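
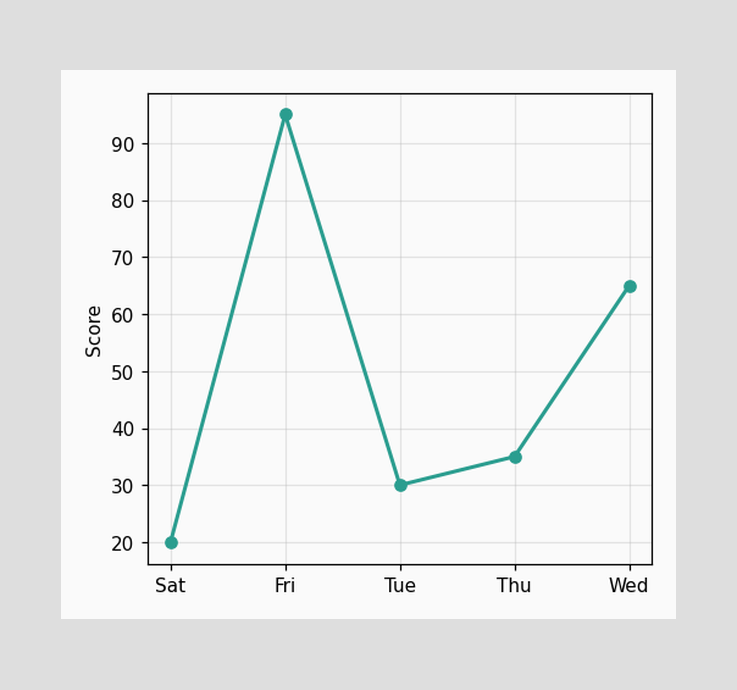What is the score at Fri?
95

At Fri, the line is at 95.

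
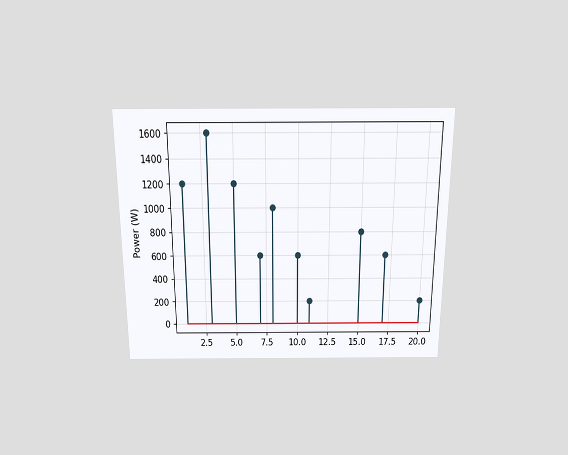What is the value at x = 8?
The chart is viewed slightly from above. The stem at x=8 reaches 1000W.

1000W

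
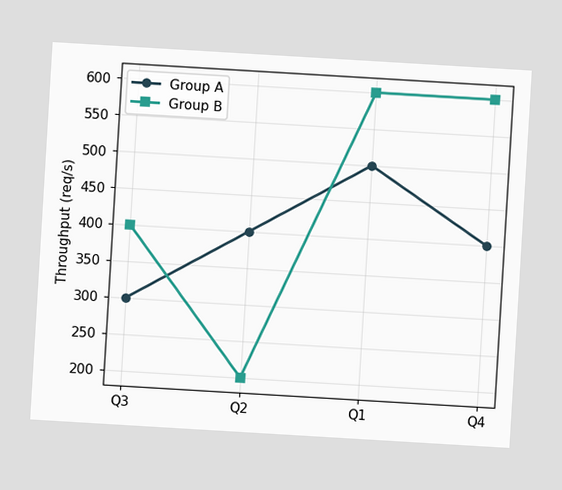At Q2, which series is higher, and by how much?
Group A, by 200req/s

The chart is tilted about 3° clockwise. At Q2, Group A sits above the other line by 200req/s.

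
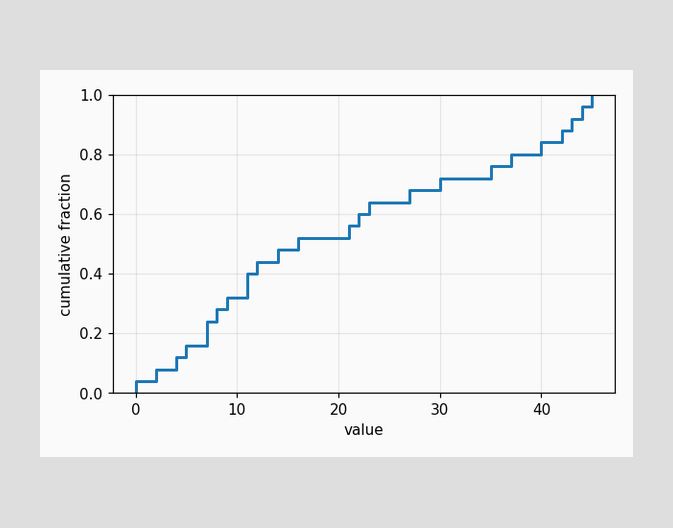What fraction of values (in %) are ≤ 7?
24%

At x=7 the ECDF step is at 24%.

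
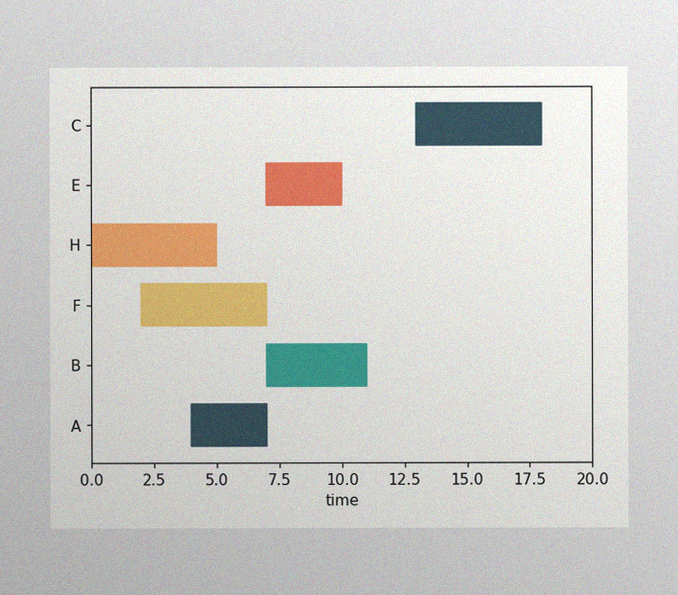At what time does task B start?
7

The image has some photo noise and uneven lighting. The B bar begins at t=7.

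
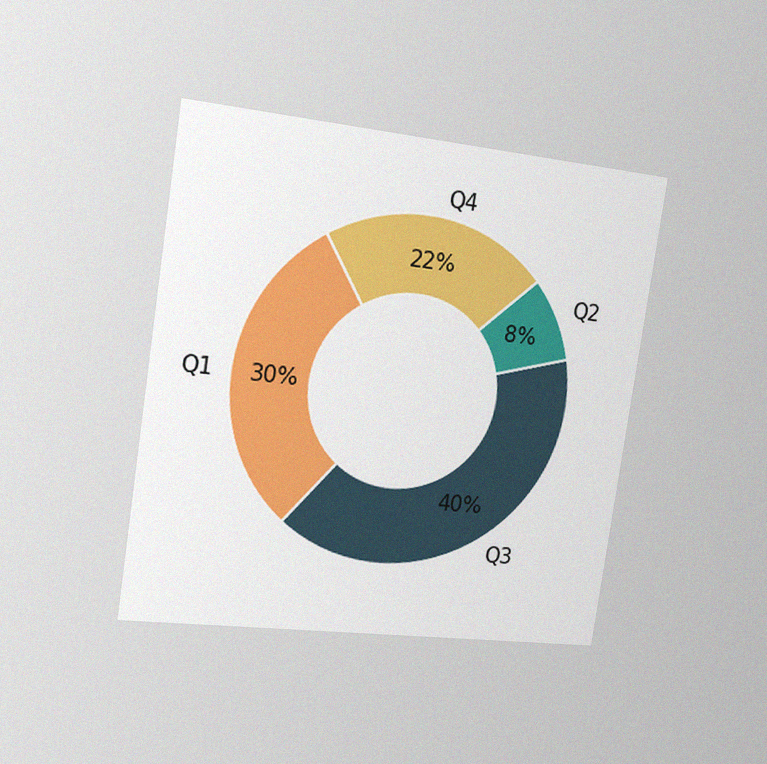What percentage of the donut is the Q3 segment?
40%

The chart is tilted about 9° clockwise and viewed slightly from the left, with some photo noise. The Q3 segment takes up 40% of the ring.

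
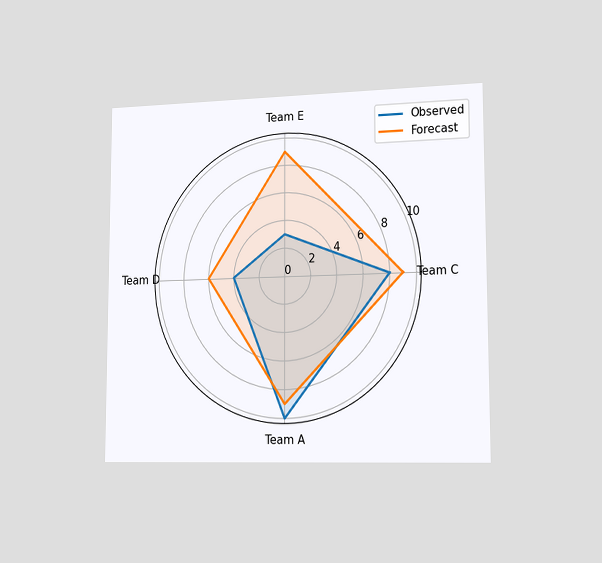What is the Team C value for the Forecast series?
9

The chart is viewed slightly from the right. On the Team C axis, Forecast reaches 9.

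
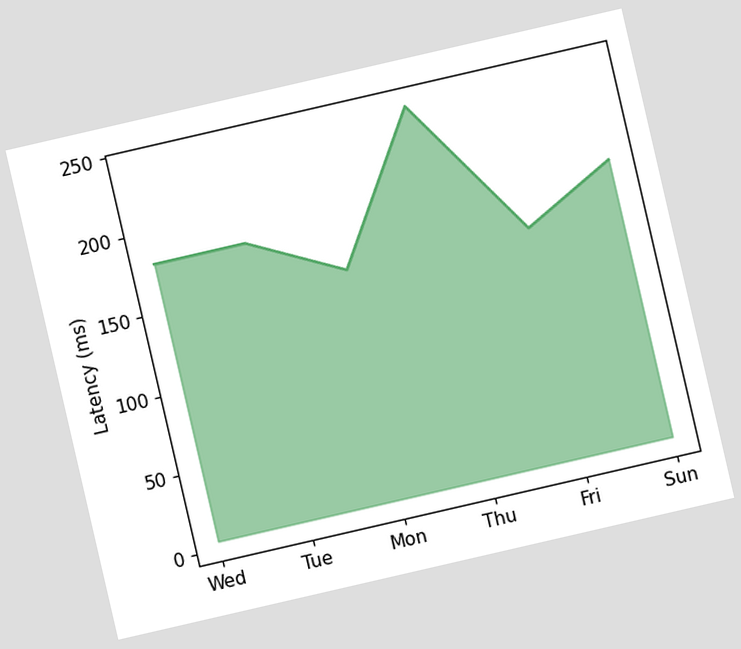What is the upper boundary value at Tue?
180ms

The chart is tilted about 13° counter-clockwise. At Tue the upper boundary is at 180ms.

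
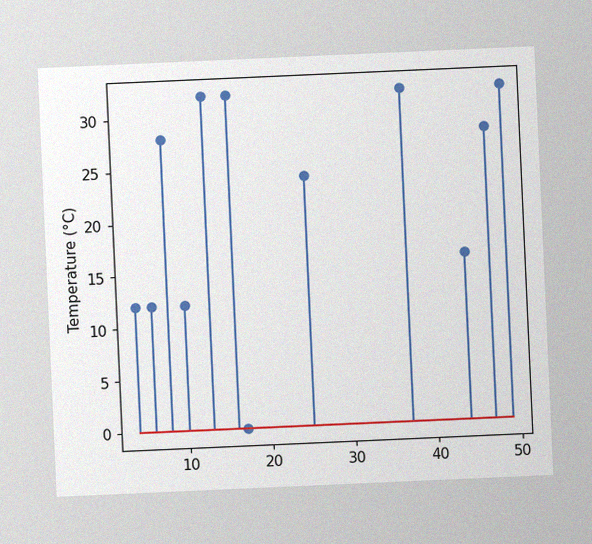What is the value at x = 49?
32°C

The chart is tilted about 3° counter-clockwise, with some photo noise. The stem at x=49 reaches 32°C.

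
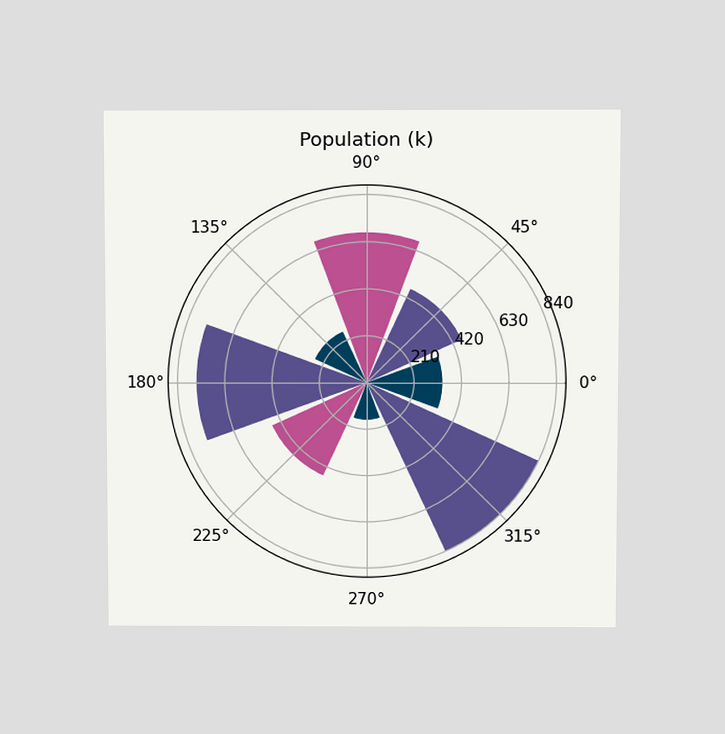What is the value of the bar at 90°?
672k

The chart is viewed at a slight angle. The bar at 90° reaches 672k on the radial axis.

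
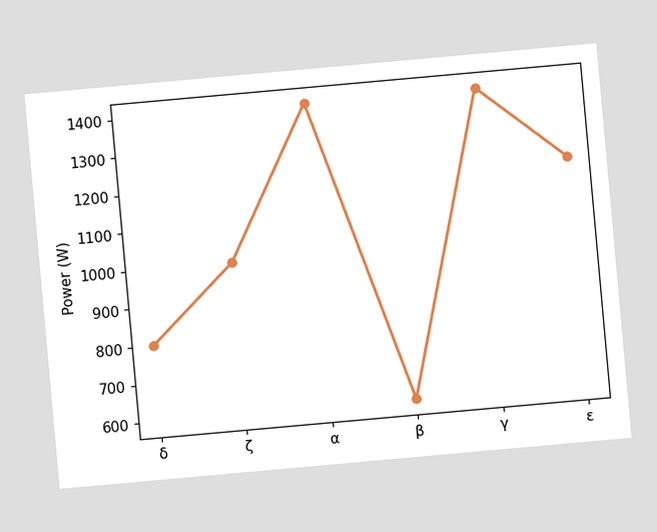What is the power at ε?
1200W

The chart is tilted about 5° counter-clockwise. At ε, the line is at 1200W.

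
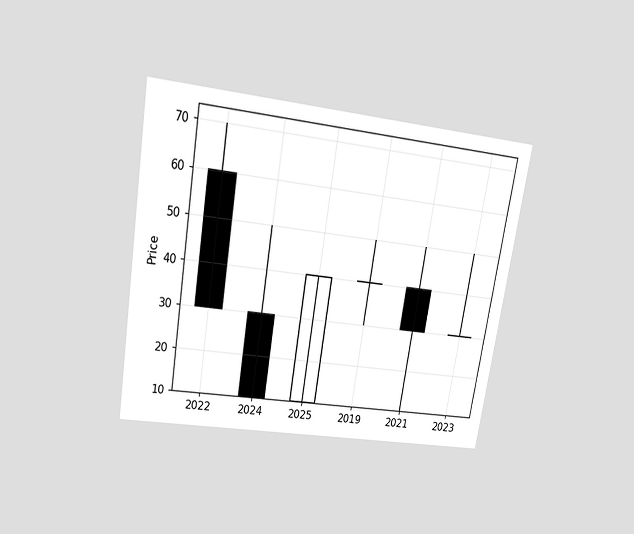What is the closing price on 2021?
The chart is tilted about 9° clockwise and viewed slightly from above. The 2021 candle closes at 30.

30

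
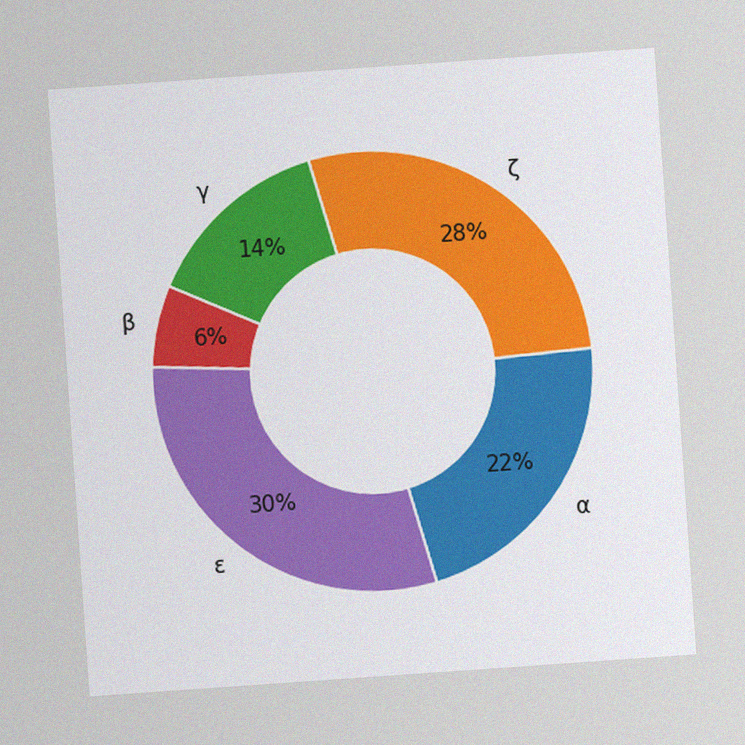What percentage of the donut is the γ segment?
14%

The chart is tilted about 4° counter-clockwise, with some photo noise. The γ segment takes up 14% of the ring.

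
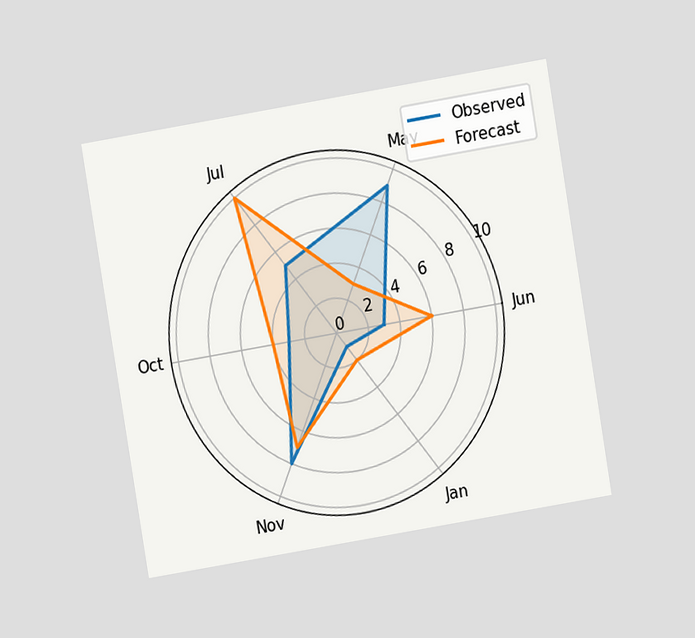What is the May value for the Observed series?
The chart is tilted about 9° counter-clockwise and viewed at a slight angle. On the May axis, Observed reaches 9.

9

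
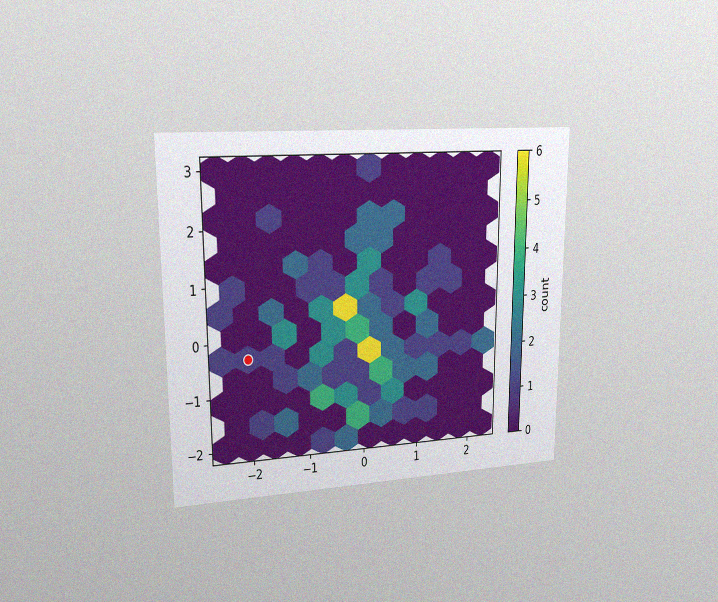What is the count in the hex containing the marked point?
1

The chart is viewed at a slight angle, with some photo noise. The marked hex reads 1 on the colorbar.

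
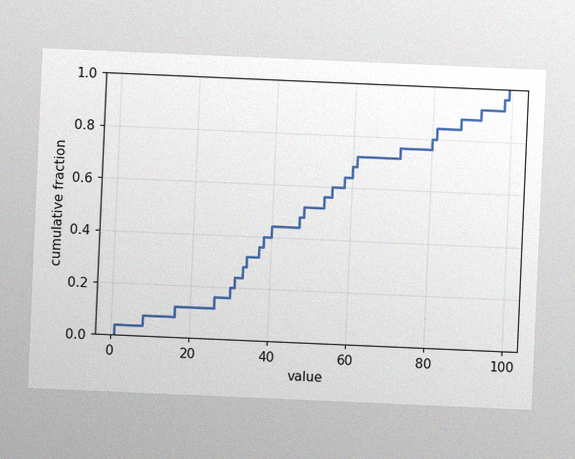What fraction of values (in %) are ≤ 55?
The chart is tilted about 2° clockwise, with some photo noise. At x=55 the ECDF step is at 60%.

60%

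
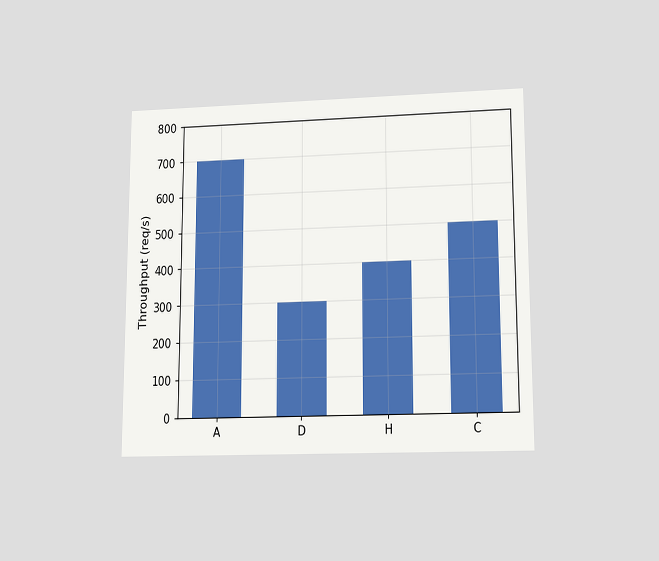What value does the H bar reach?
400req/s

The chart is viewed slightly from below. Reading along the chart's y-axis, the H bar reaches 400req/s.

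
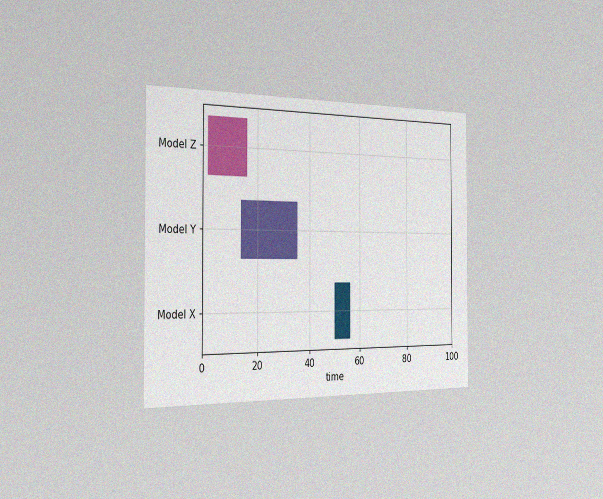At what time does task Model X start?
50

The chart is viewed slightly from the left, with some photo noise. The Model X bar begins at t=50.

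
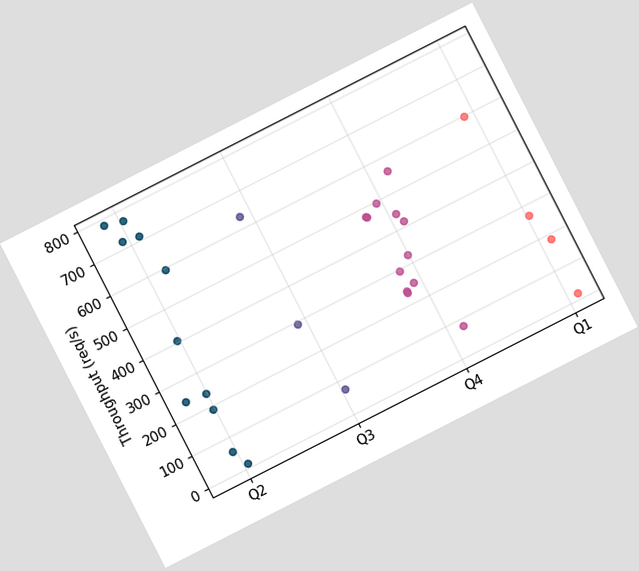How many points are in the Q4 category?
The chart is tilted about 27° counter-clockwise. Counting the markers in the Q4 column gives 12.

12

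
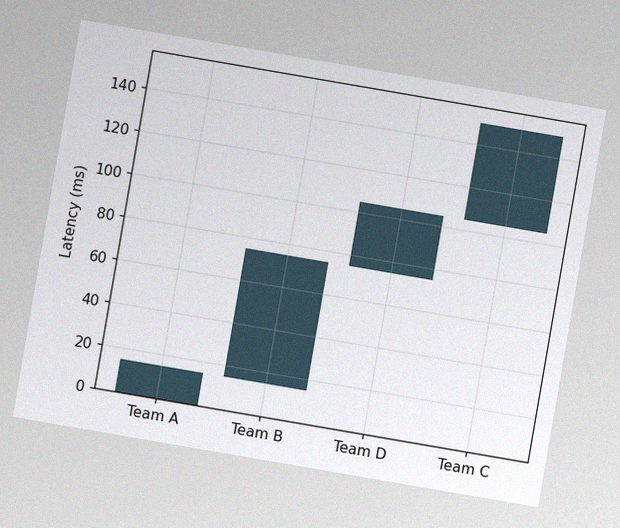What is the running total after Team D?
The chart is tilted about 10° clockwise, with some photo noise. After Team D the running total reaches 105ms.

105ms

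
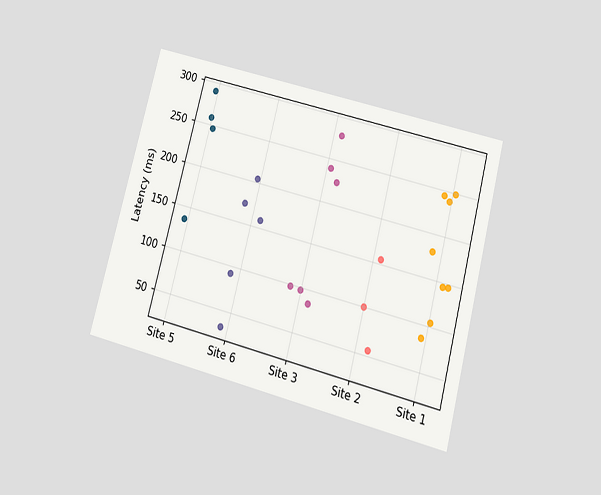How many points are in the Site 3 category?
The chart is tilted about 15° clockwise and viewed slightly from below. Counting the markers in the Site 3 column gives 6.

6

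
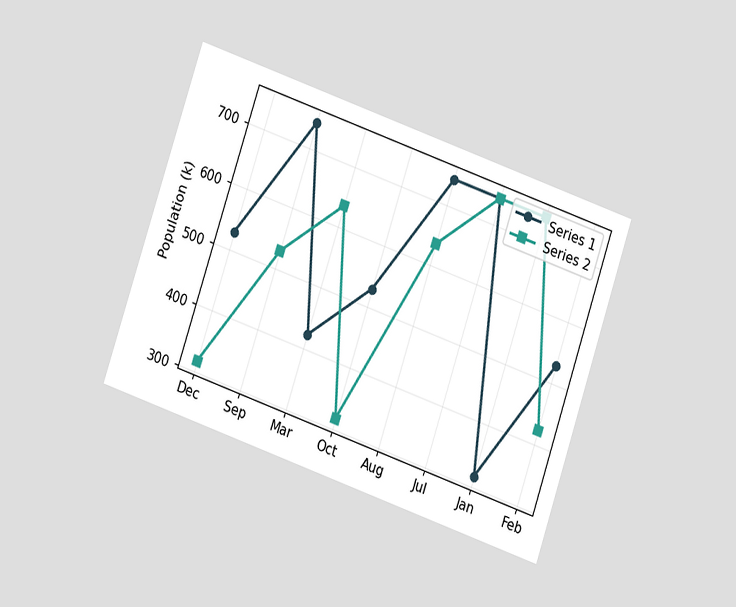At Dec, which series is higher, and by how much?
The chart is tilted about 19° clockwise and viewed slightly from below. At Dec, Series 1 sits above the other line by 212k.

Series 1, by 212k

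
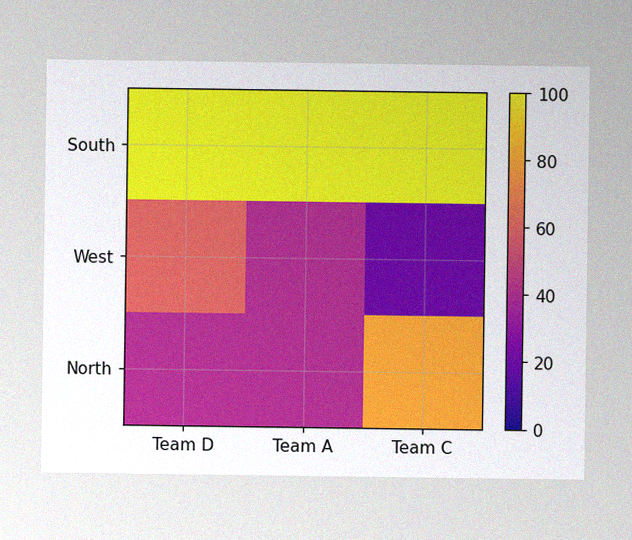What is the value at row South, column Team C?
The image has some photo noise and uneven lighting. Matching cell (South, Team C) against the colorbar gives 100.

100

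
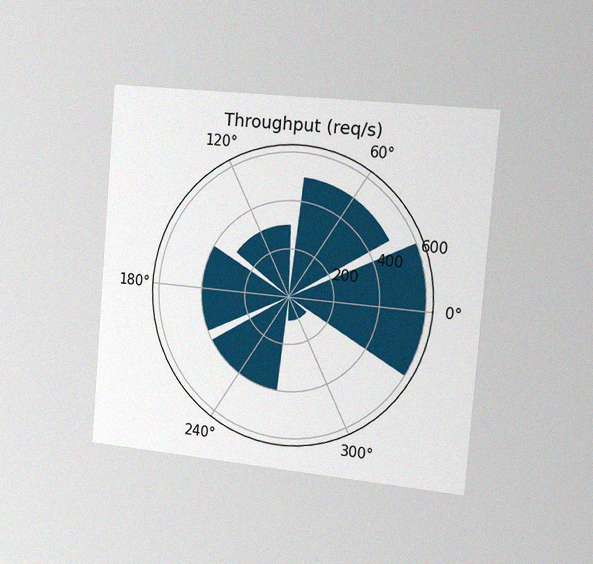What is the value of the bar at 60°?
500req/s

The chart is tilted about 5° clockwise and viewed slightly from the right, with some photo noise. The bar at 60° reaches 500req/s on the radial axis.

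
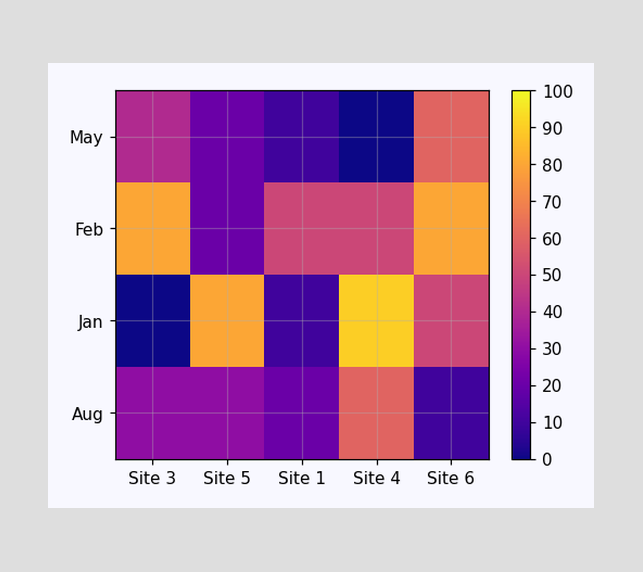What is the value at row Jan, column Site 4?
90

Matching cell (Jan, Site 4) against the colorbar gives 90.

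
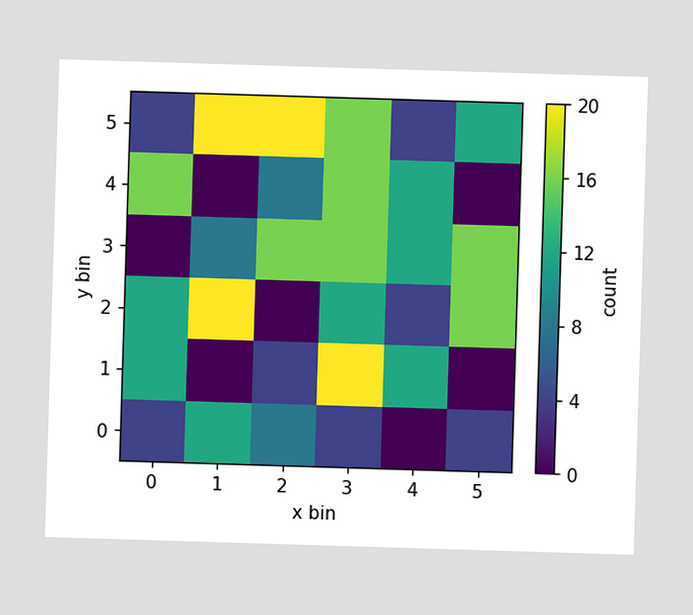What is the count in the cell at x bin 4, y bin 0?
0

Matching the cell (4, 0) against the colorbar gives 0.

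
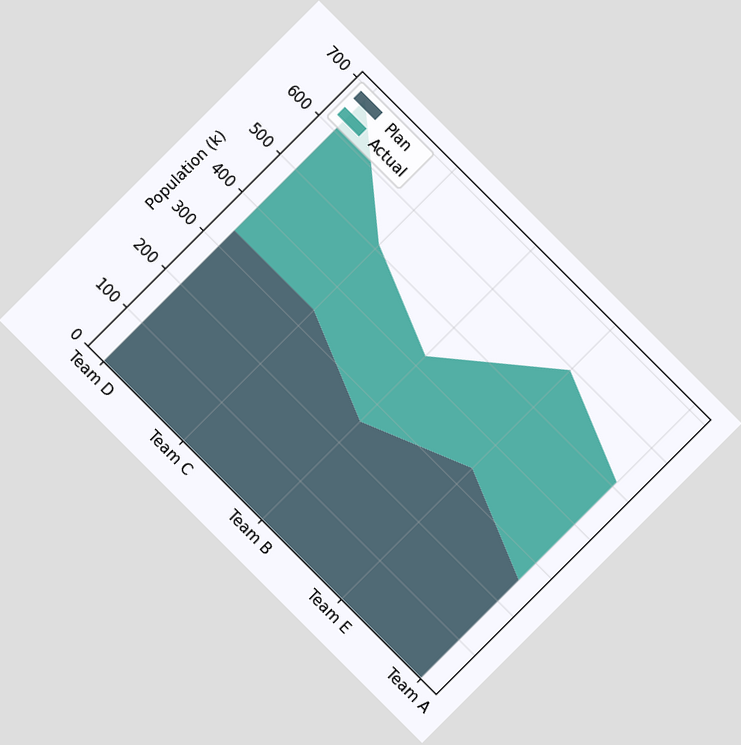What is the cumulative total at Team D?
680k

The chart is tilted about 45° clockwise. The stacked total at Team D reaches 680k.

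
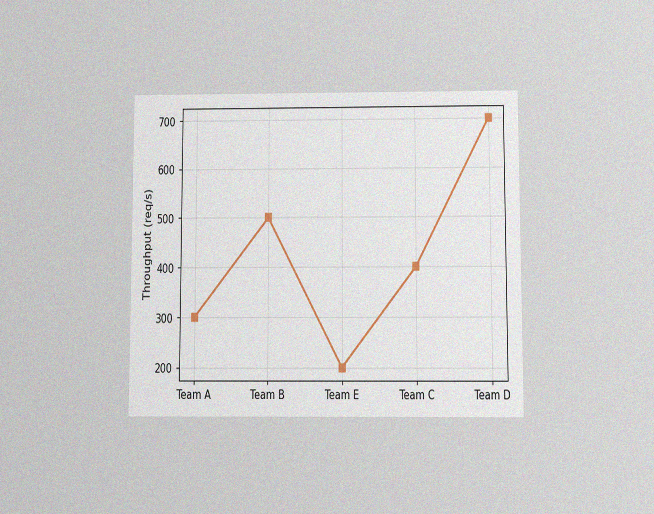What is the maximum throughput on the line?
The chart is viewed slightly from below, with some photo noise. The highest point is at Team D, and reading across to the y-axis gives 700req/s.

700req/s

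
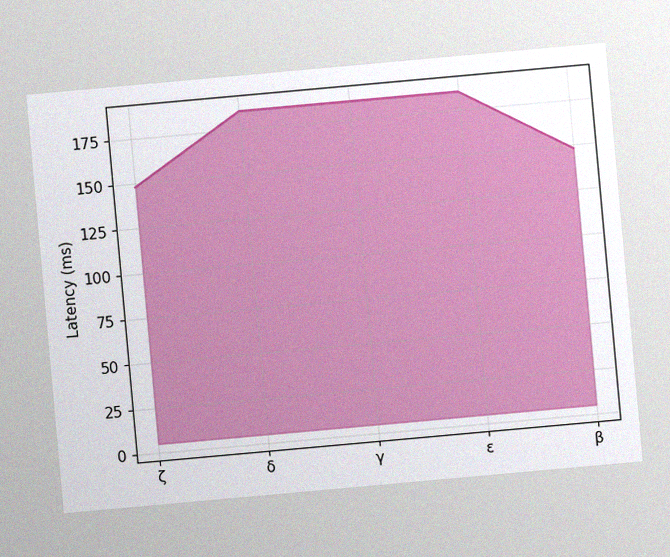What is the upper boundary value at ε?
The chart is tilted about 5° counter-clockwise, with some photo noise. At ε the upper boundary is at 185ms.

185ms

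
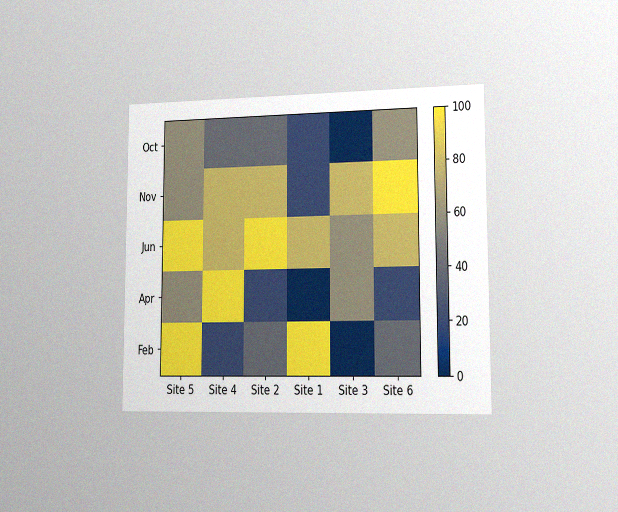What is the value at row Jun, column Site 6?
80

The chart is viewed slightly from the right, with some photo noise. Matching cell (Jun, Site 6) against the colorbar gives 80.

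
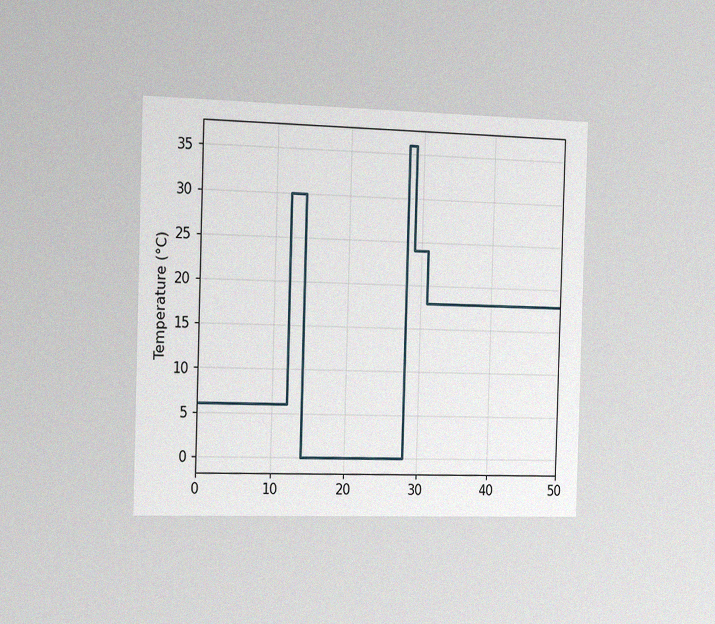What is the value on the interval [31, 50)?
18°C

The chart is viewed slightly from the left, with some photo noise. On [31, 50) the step sits at 18°C.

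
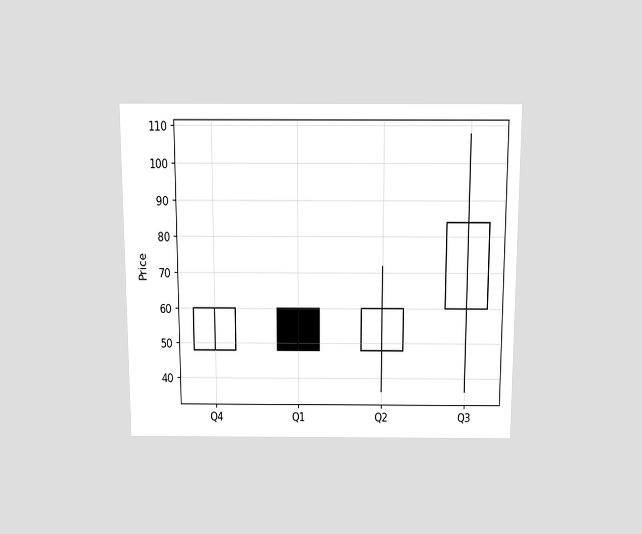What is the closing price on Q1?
The chart is viewed slightly from above. The Q1 candle closes at 48.

48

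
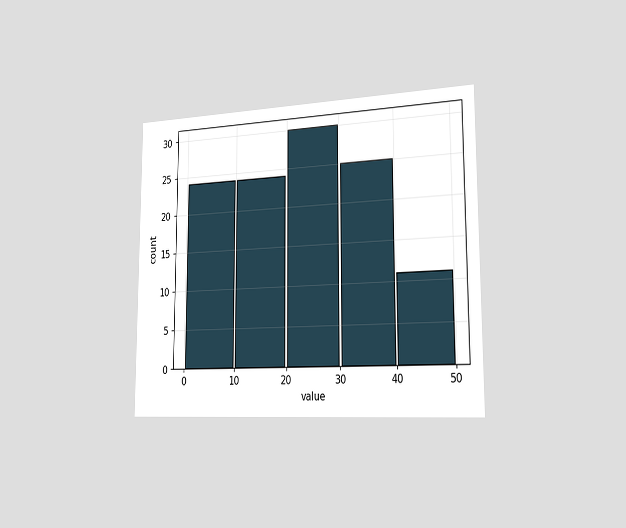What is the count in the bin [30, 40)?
The chart is viewed slightly from the right. The [30, 40) bin has height 25.

25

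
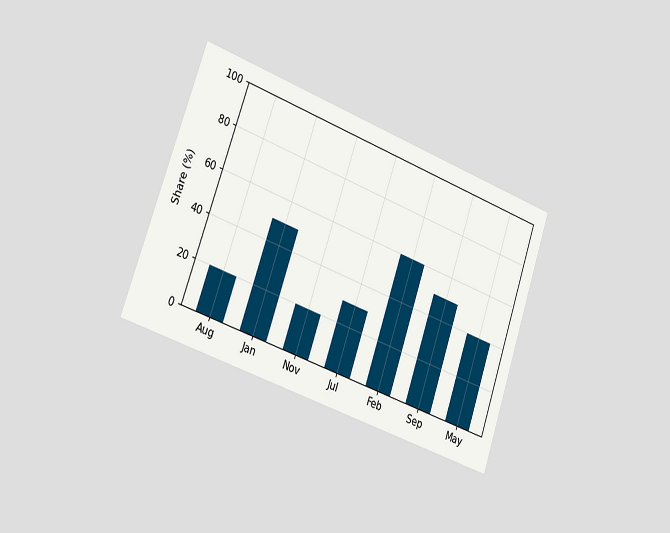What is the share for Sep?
50%

The chart is tilted about 19° clockwise and viewed slightly from the left. Reading along the chart's y-axis, the Sep bar reaches 50%.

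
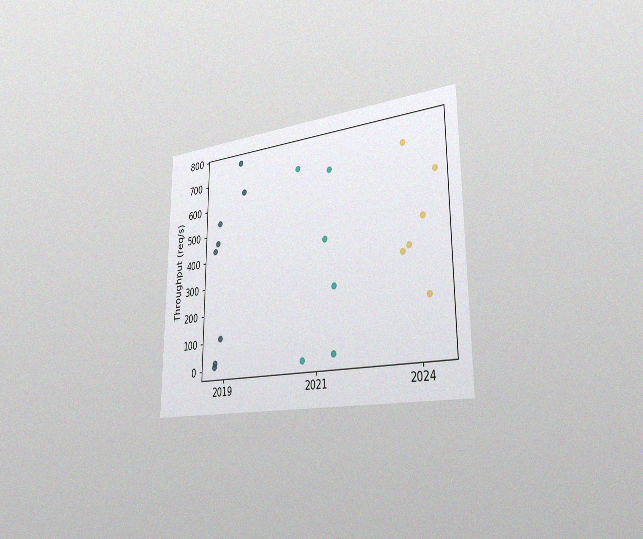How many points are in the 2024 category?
The chart is viewed slightly from the right, with some photo noise. Counting the markers in the 2024 column gives 6.

6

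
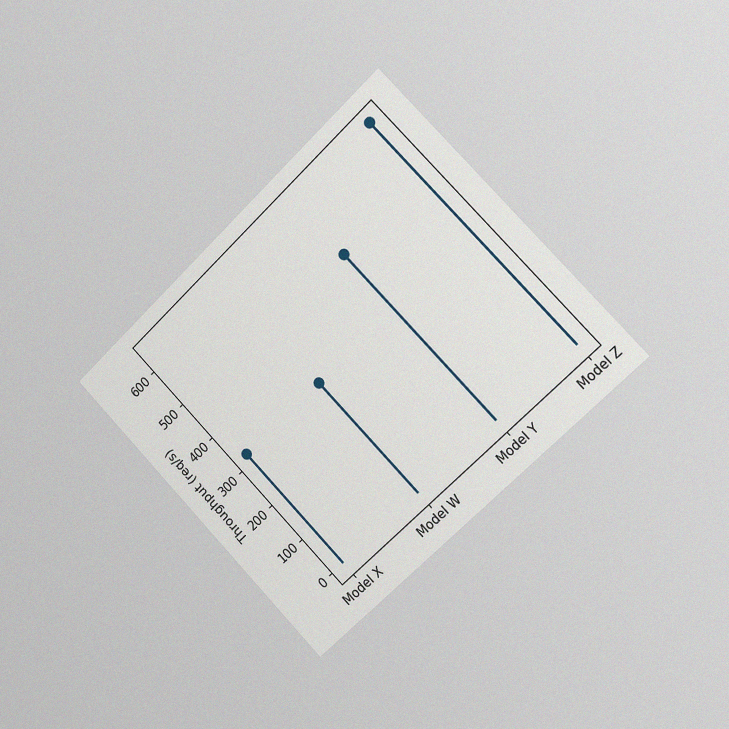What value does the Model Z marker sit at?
640req/s

The chart is tilted about 44° counter-clockwise and viewed slightly from the right, with some photo noise. The Model Z marker sits at 640req/s.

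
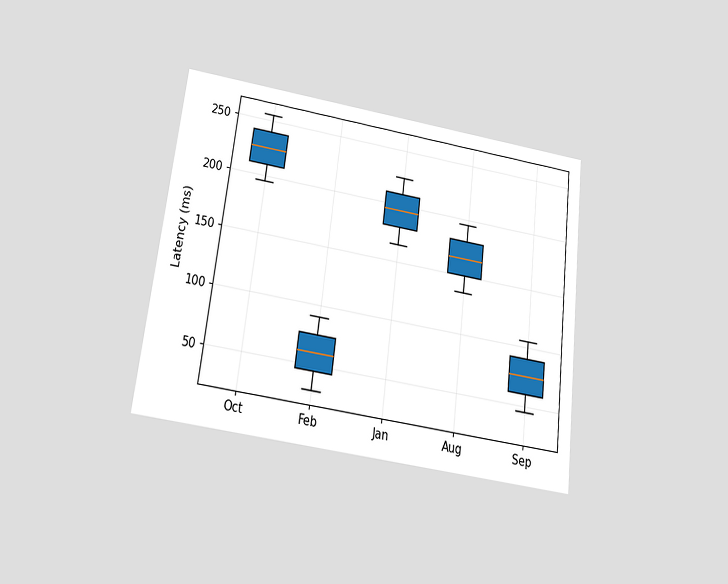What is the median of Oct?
The chart is tilted about 7° clockwise and viewed slightly from below. The median line in the Oct box sits at 225ms.

225ms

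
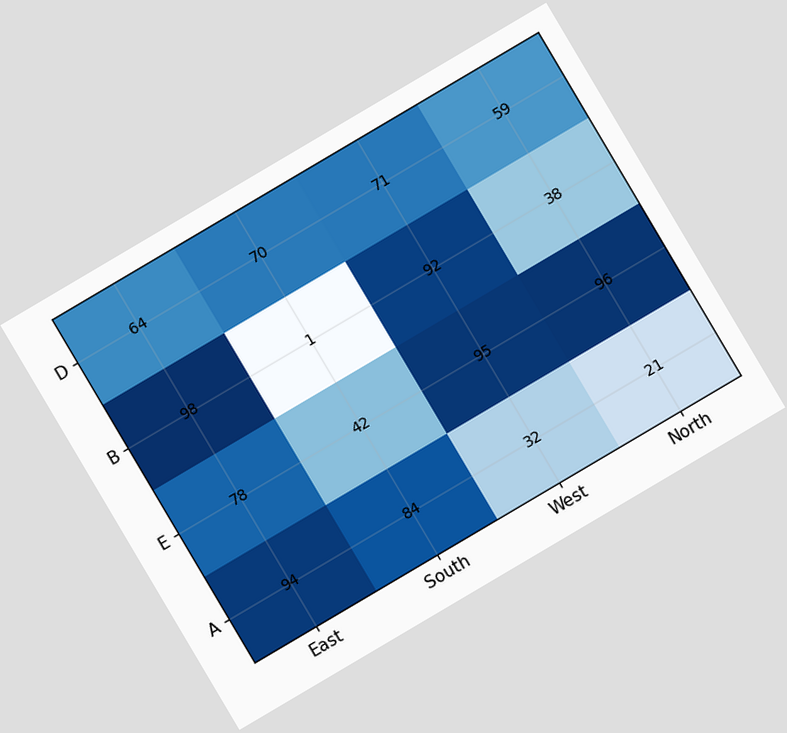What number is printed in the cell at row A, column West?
32

The chart is tilted about 31° counter-clockwise. The (A, West) cell reads 32.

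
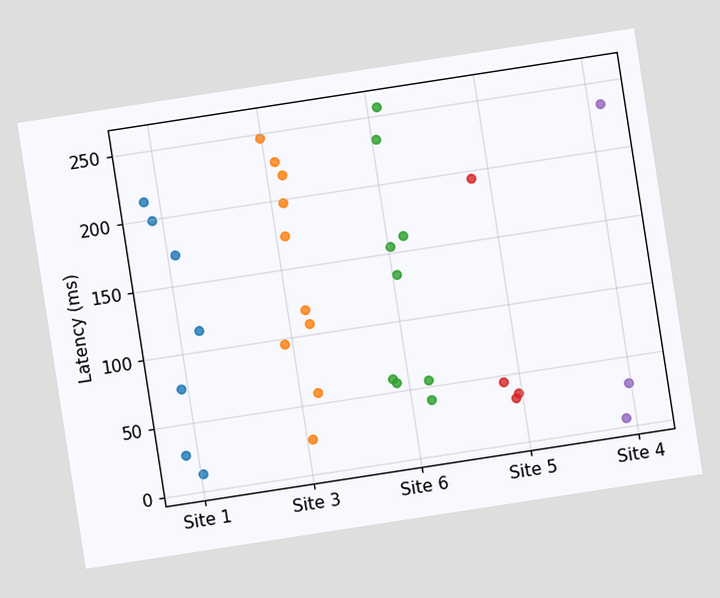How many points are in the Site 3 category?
The chart is tilted about 9° counter-clockwise. Counting the markers in the Site 3 column gives 10.

10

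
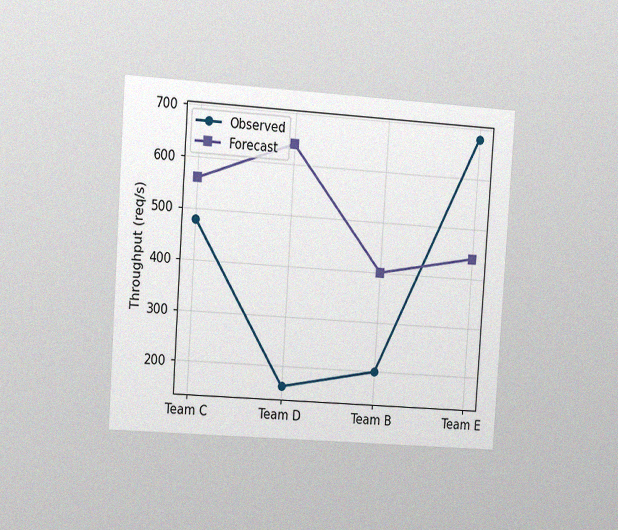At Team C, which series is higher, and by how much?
The chart is tilted about 4° clockwise and viewed at a slight angle, with some photo noise. At Team C, Forecast sits above the other line by 80req/s.

Forecast, by 80req/s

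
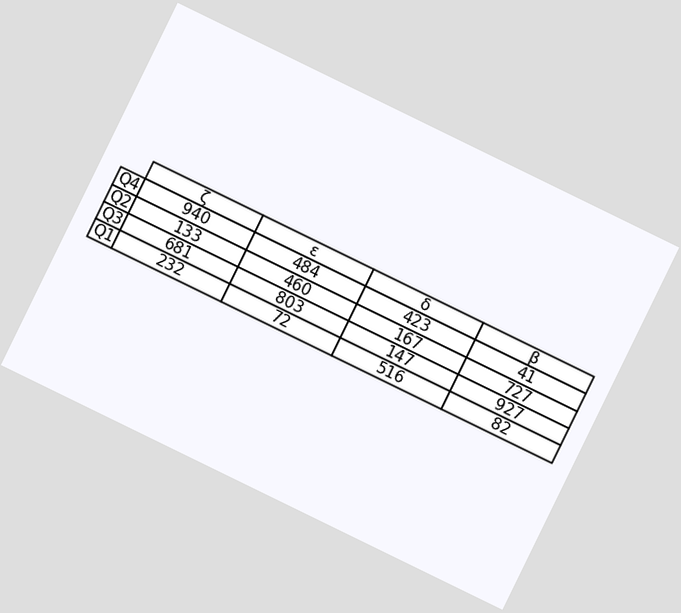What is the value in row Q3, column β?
The chart is tilted about 26° clockwise. The (Q3, β) cell reads 927.

927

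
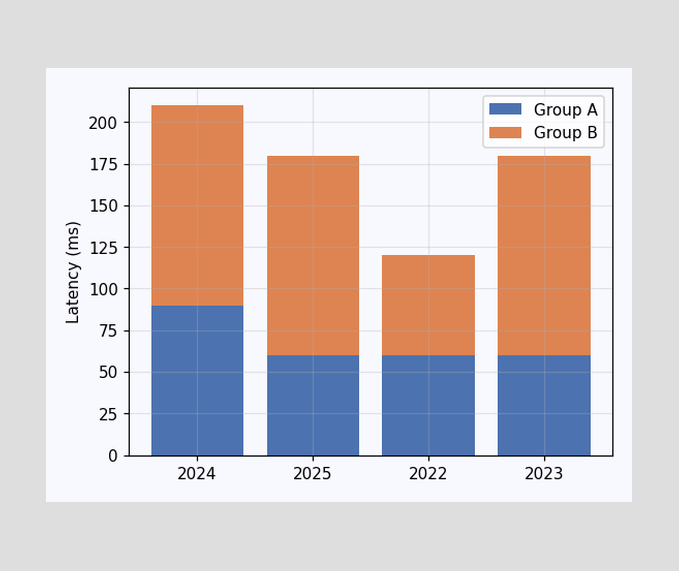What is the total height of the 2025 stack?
180ms

The 2025 stack's top reaches 180ms on the y-axis.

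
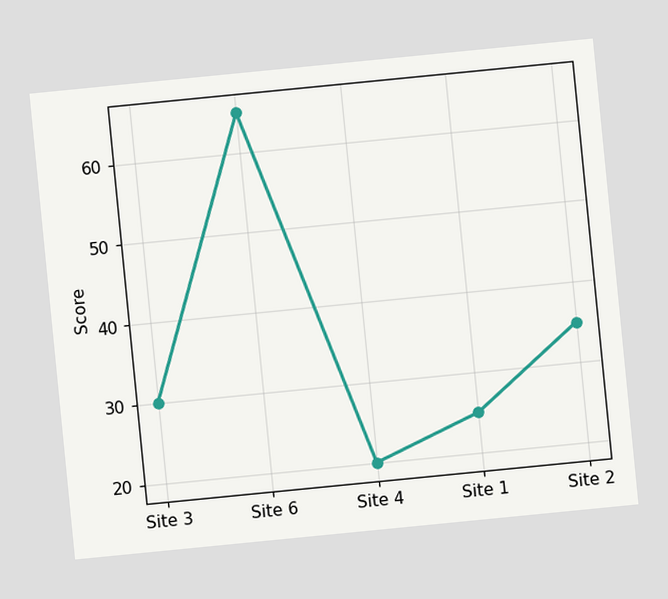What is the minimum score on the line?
20

The chart is tilted about 6° counter-clockwise. The lowest point is at Site 4, and reading across to the y-axis gives 20.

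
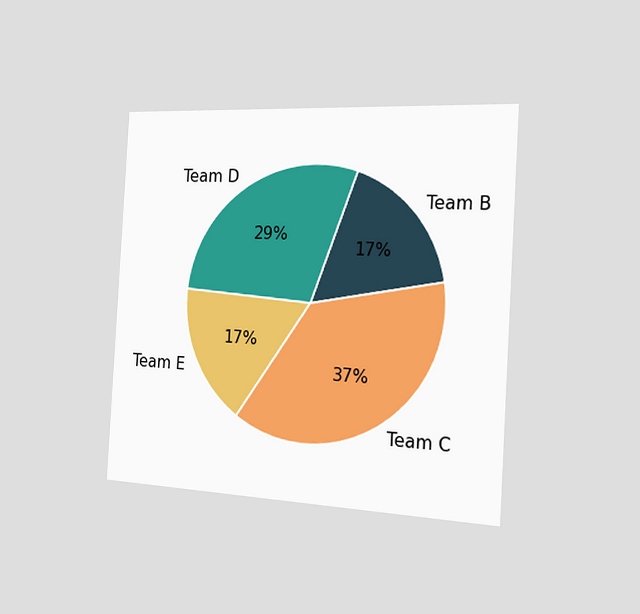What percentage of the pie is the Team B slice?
The chart is tilted about 3° clockwise and viewed slightly from the right. The Team B slice takes up 17% of the pie.

17%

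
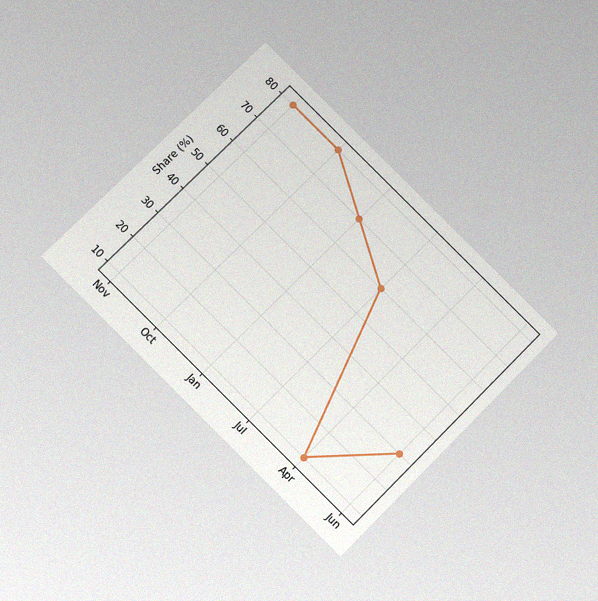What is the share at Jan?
The chart is tilted about 45° clockwise and viewed at a slight angle, with some photo noise. At Jan, the line is at 70%.

70%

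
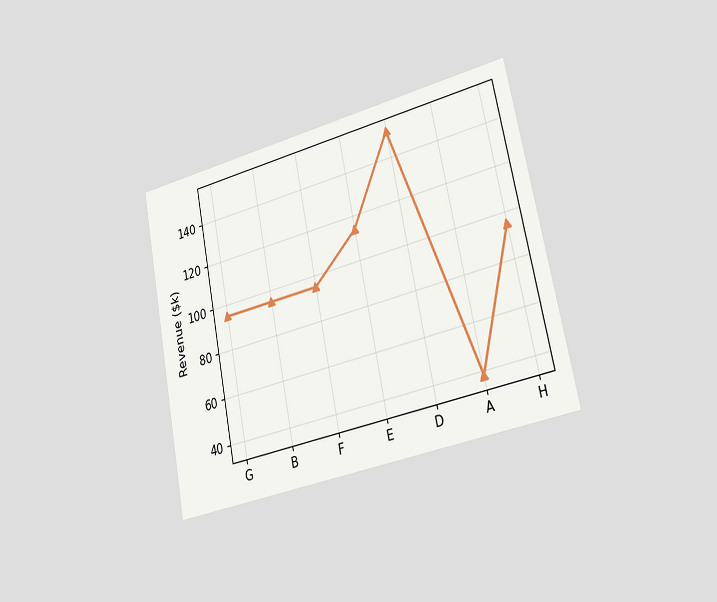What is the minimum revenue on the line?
The chart is tilted about 11° counter-clockwise and viewed slightly from the right. The lowest point is at A, and reading across to the y-axis gives $38k.

$38k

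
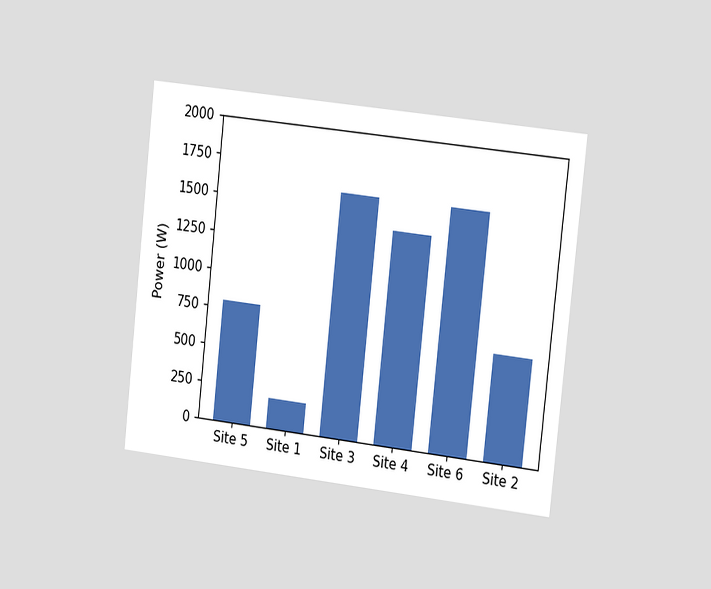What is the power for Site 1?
200W

The chart is tilted about 6° clockwise and viewed slightly from the right. Reading along the chart's y-axis, the Site 1 bar reaches 200W.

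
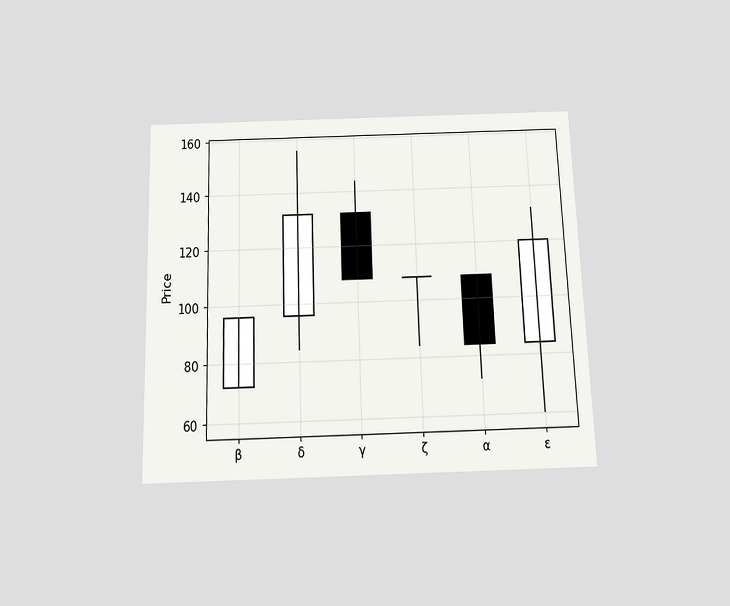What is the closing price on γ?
The chart is viewed slightly from below. The γ candle closes at 108.

108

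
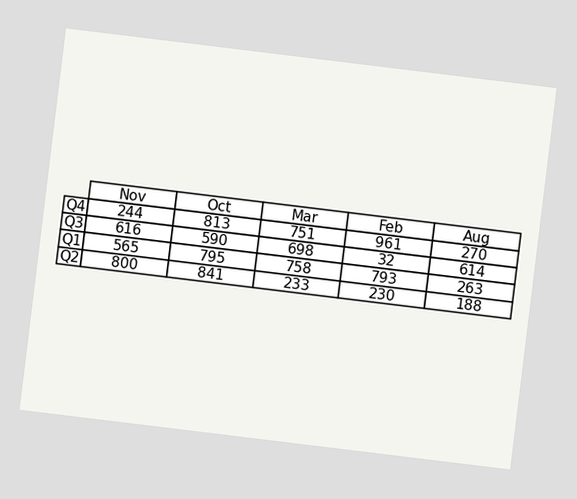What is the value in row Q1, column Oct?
795

The chart is tilted about 7° clockwise. The (Q1, Oct) cell reads 795.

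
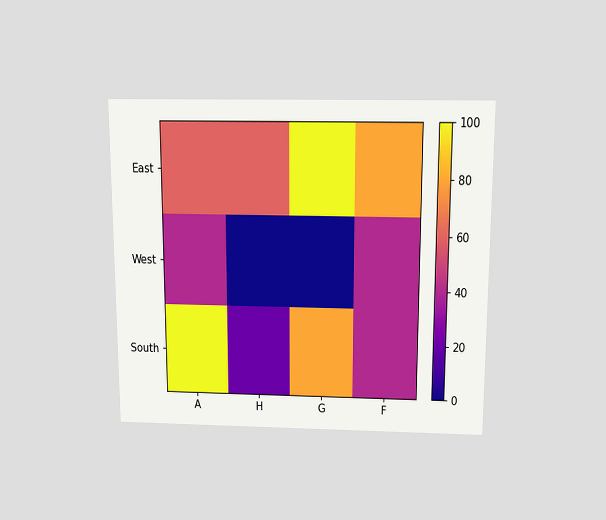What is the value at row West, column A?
40

The chart is viewed slightly from above. Matching cell (West, A) against the colorbar gives 40.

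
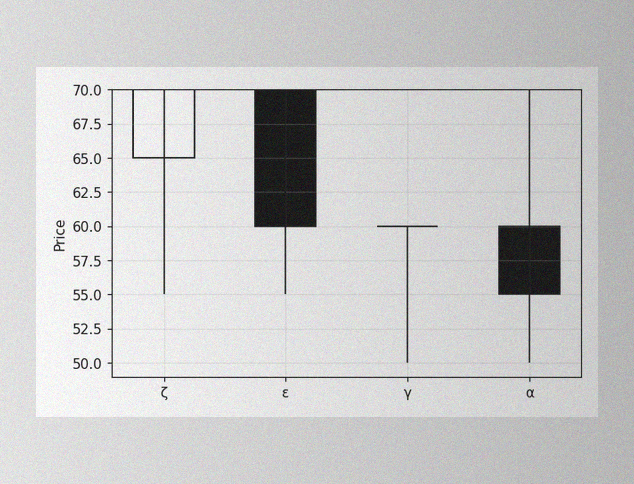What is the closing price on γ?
The image has some photo noise and uneven lighting. The γ candle closes at 60.

60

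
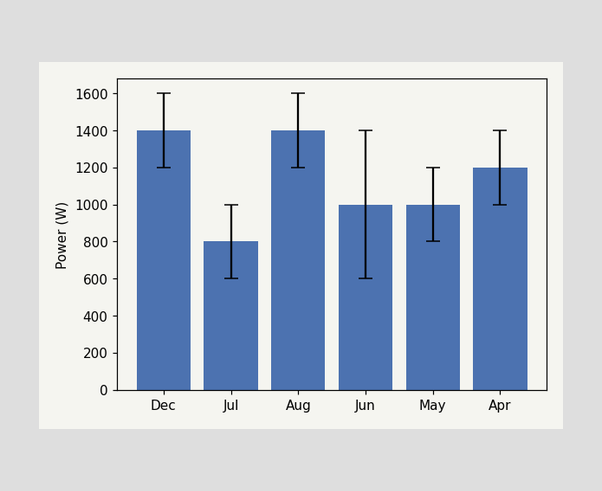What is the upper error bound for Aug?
1600W

The Aug bar's upper whisker reaches 1600W.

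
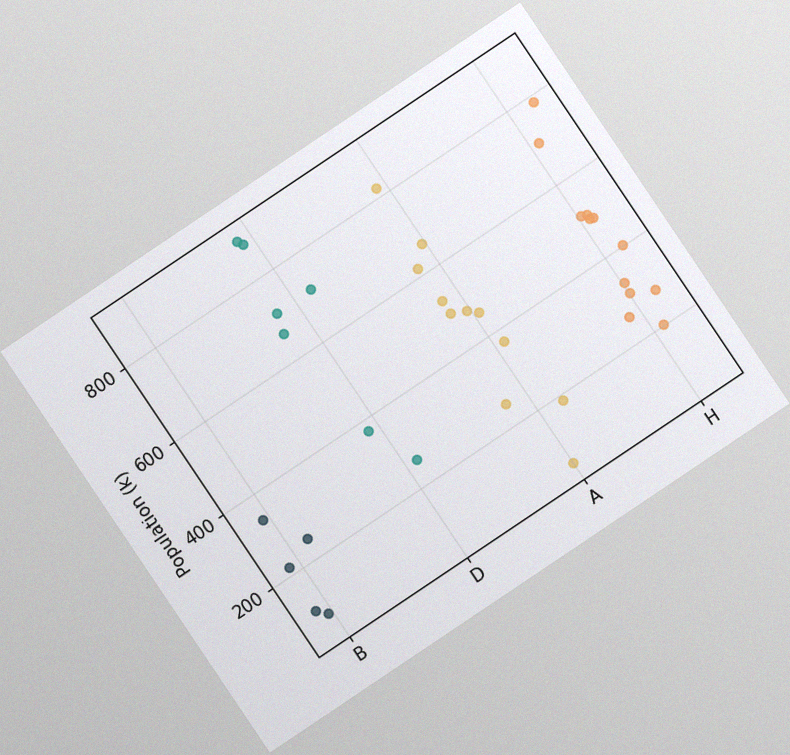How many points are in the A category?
The chart is tilted about 34° counter-clockwise, with some photo noise. Counting the markers in the A column gives 11.

11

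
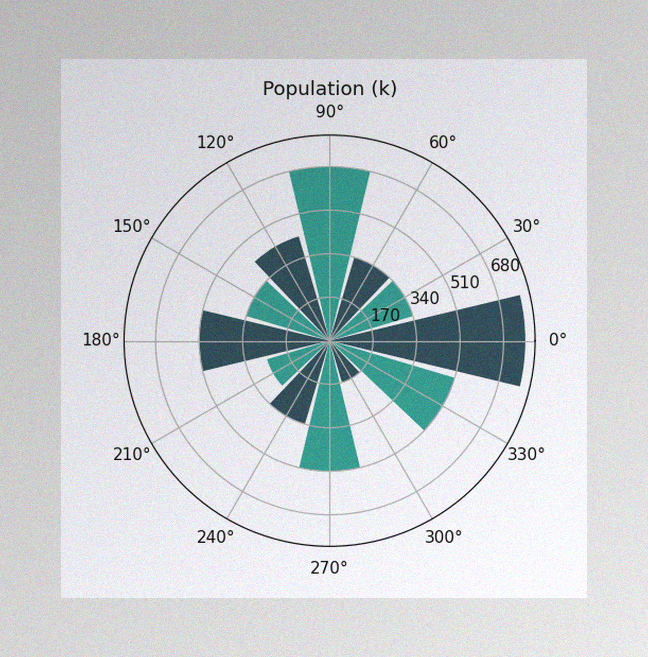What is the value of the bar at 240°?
The image has some photo noise and uneven lighting. The bar at 240° reaches 340k on the radial axis.

340k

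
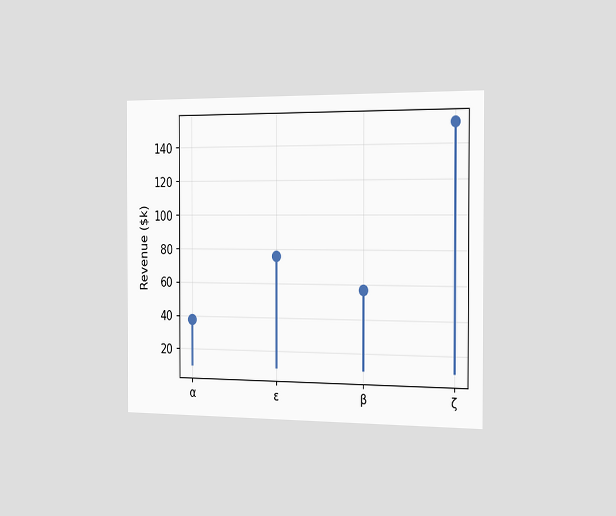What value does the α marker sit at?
$38k

The chart is viewed slightly from the right. The α marker sits at $38k.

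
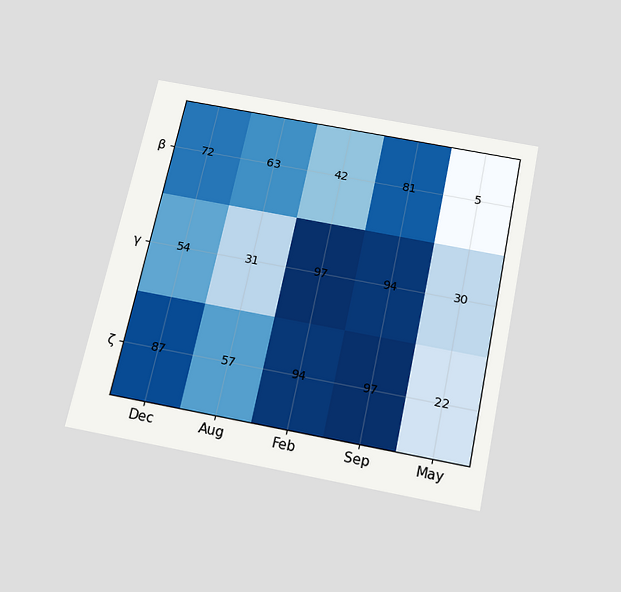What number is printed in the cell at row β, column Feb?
42

The chart is tilted about 12° clockwise and viewed slightly from below. The (β, Feb) cell reads 42.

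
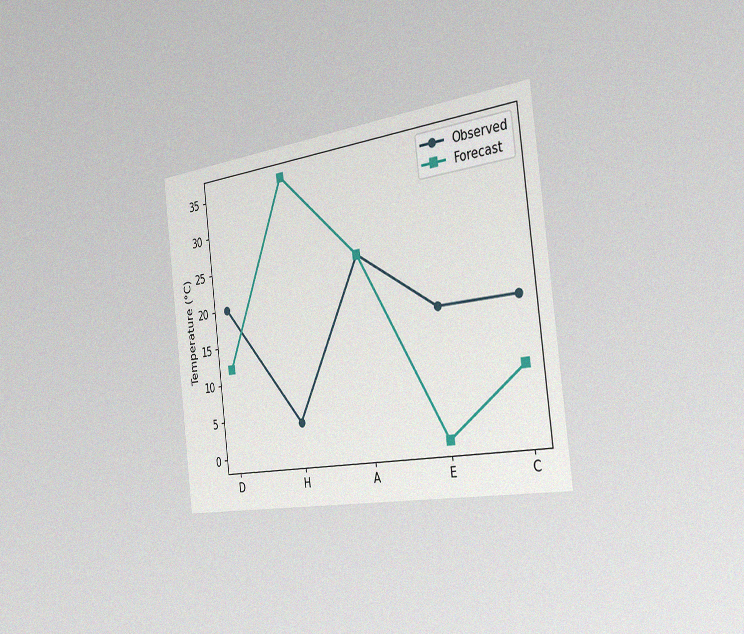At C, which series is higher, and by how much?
The chart is tilted about 7° counter-clockwise and viewed slightly from the right, with some photo noise. At C, Observed sits above the other line by 8°C.

Observed, by 8°C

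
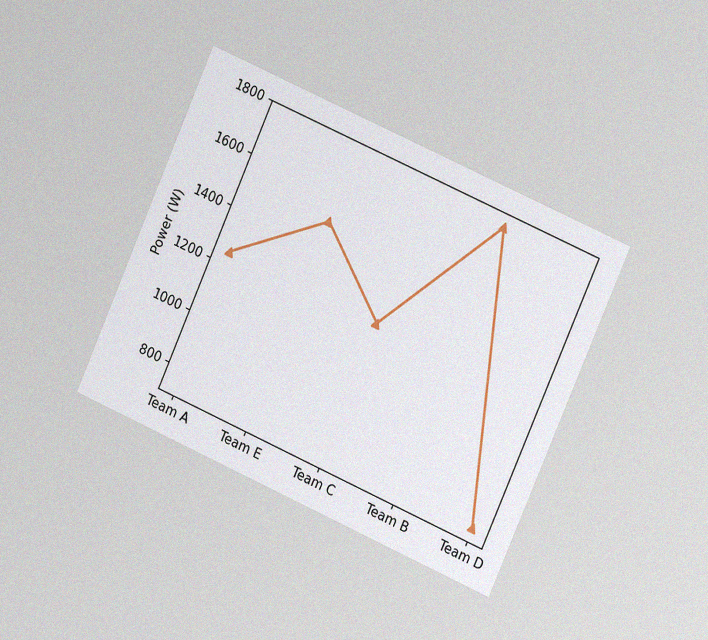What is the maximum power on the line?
1750W

The chart is tilted about 24° clockwise and viewed slightly from the right, with some photo noise. The highest point is at Team B, and reading across to the y-axis gives 1750W.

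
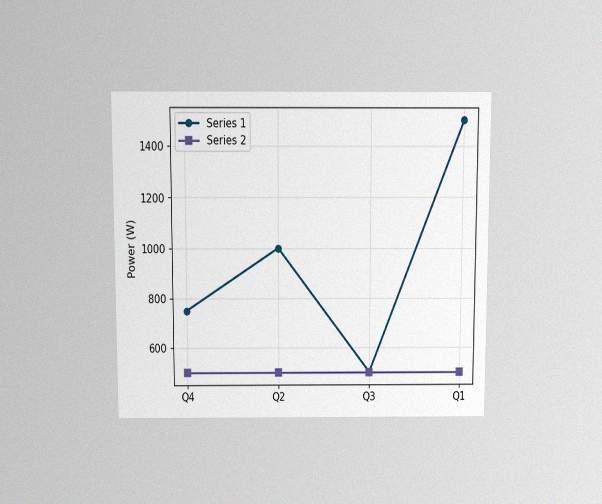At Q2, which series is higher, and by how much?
The chart is viewed slightly from above, with some photo noise. At Q2, Series 1 sits above the other line by 500W.

Series 1, by 500W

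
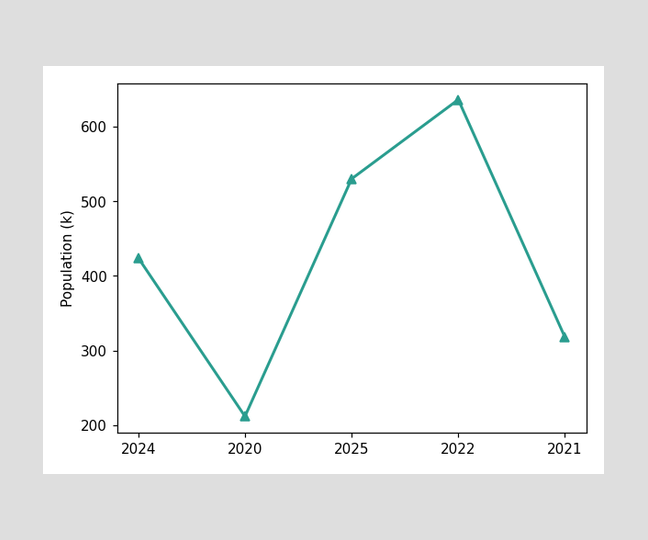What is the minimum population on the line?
The lowest point is at 2020, and reading across to the y-axis gives 212k.

212k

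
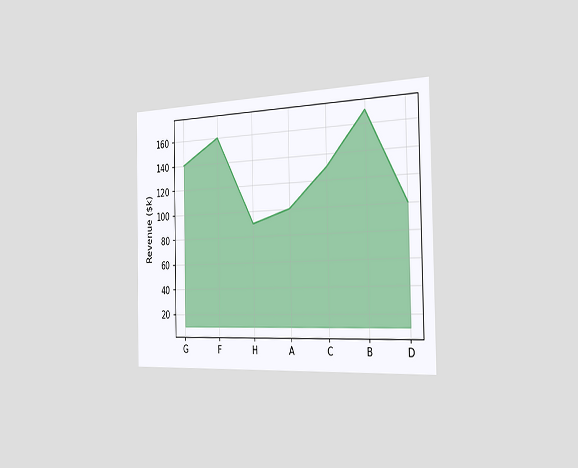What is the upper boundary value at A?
The chart is viewed slightly from the right. At A the upper boundary is at $100k.

$100k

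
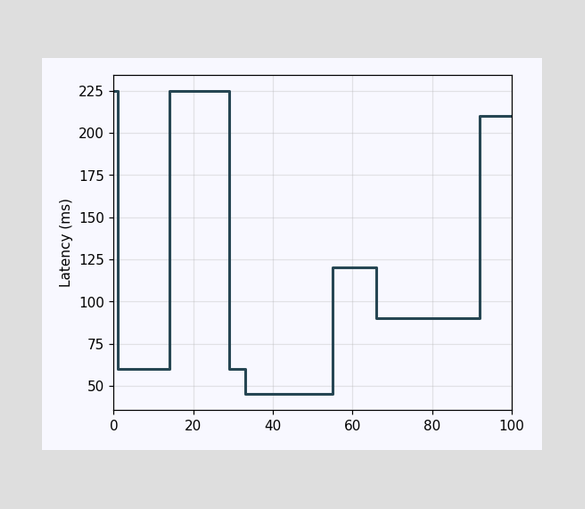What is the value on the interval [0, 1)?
On [0, 1) the step sits at 225ms.

225ms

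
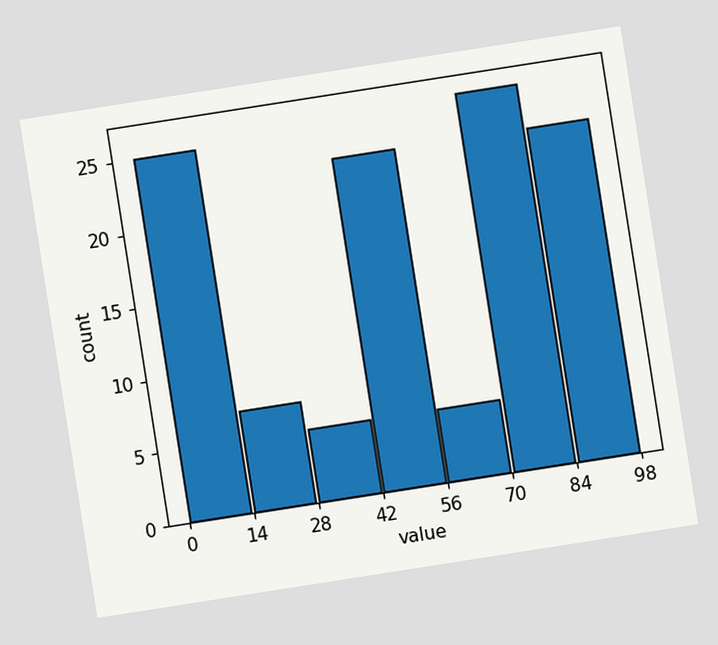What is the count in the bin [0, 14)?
The chart is tilted about 9° counter-clockwise. The [0, 14) bin has height 25.

25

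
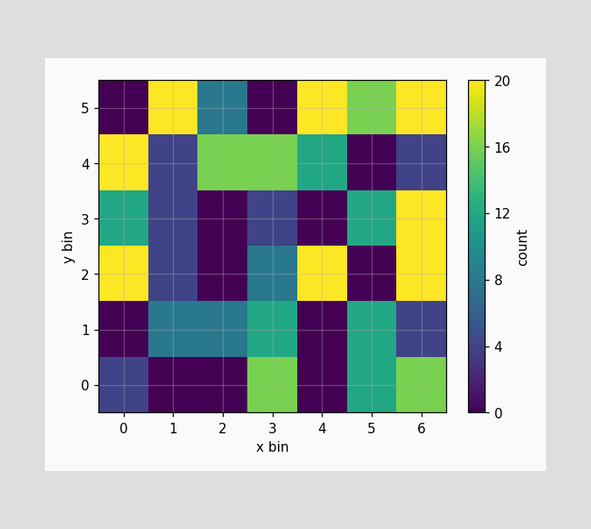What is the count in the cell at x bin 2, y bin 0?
0

Matching the cell (2, 0) against the colorbar gives 0.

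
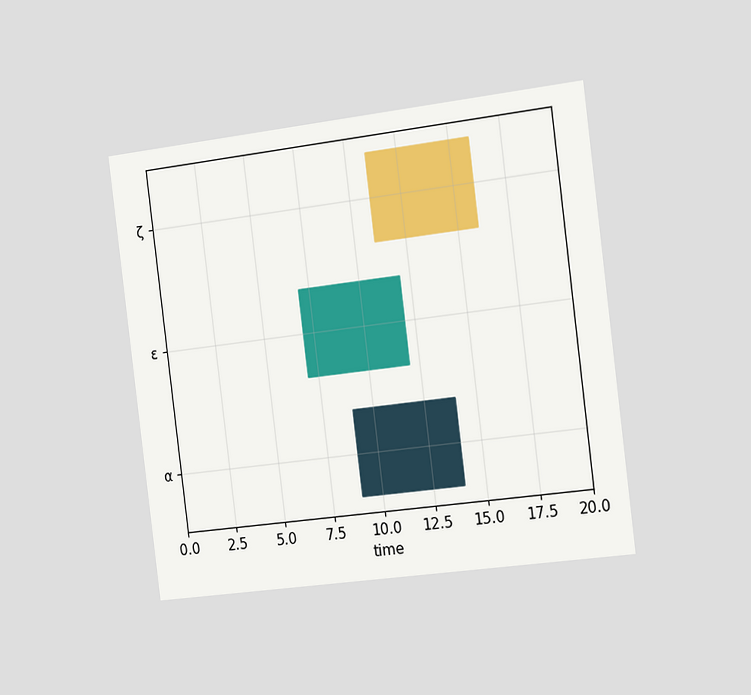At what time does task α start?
The chart is tilted about 7° counter-clockwise and viewed slightly from the right. The α bar begins at t=9.

9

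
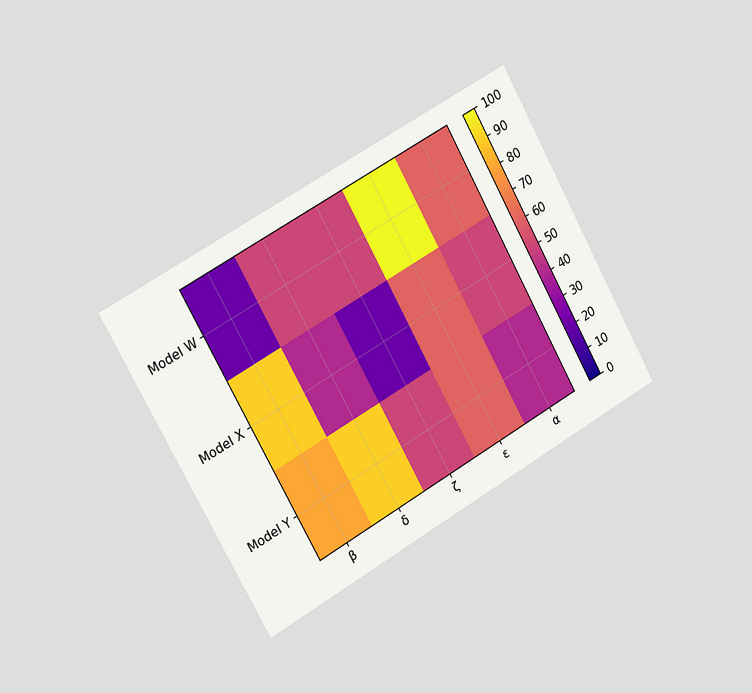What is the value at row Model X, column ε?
The chart is tilted about 29° counter-clockwise and viewed slightly from the left. Matching cell (Model X, ε) against the colorbar gives 60.

60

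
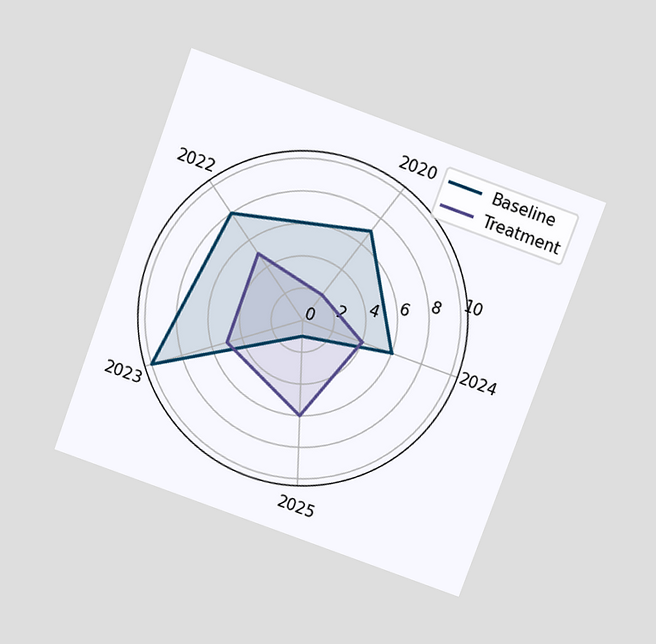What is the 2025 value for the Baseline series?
The chart is tilted about 20° clockwise and viewed slightly from above. On the 2025 axis, Baseline reaches 1.

1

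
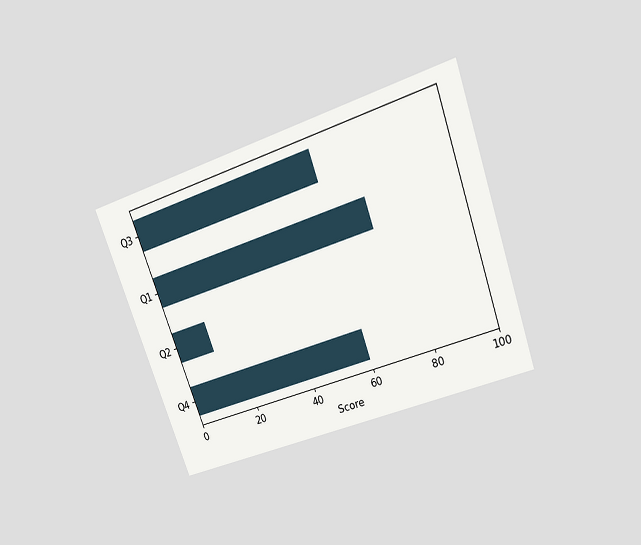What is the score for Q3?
60

The chart is tilted about 20° counter-clockwise and viewed slightly from above. Reading along the chart's x-axis, the Q3 bar reaches 60.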